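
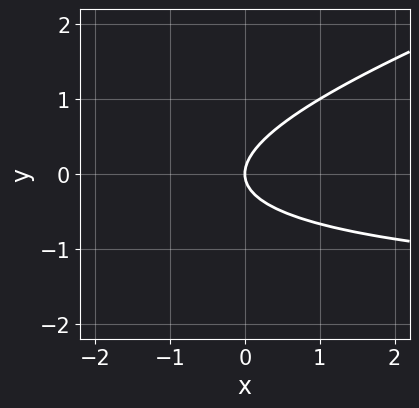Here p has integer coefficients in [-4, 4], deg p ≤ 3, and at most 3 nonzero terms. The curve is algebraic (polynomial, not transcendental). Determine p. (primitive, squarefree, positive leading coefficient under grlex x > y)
First, deg p = 2. The shape is more complex than any degree-1 curve.
Next, observable constraints: it crosses the y-axis at the gridline y = 0; one x-axis crossing is at x = 0.
Finally, assembling these constraints gives the stated polynomial.

x*y - 3*y^2 + 2*x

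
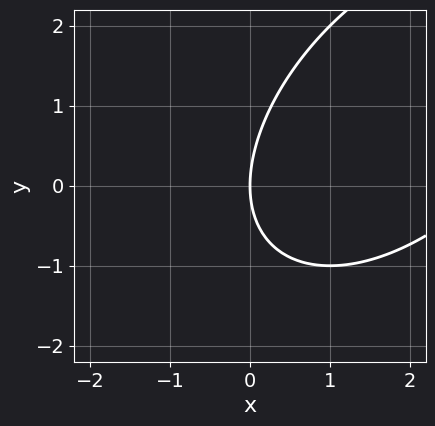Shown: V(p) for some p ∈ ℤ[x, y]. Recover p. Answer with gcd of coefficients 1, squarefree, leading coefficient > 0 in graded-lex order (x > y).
1. The degree is 2 — no degree-1 curve has this shape.
2. Against the integer gridlines: it crosses the y-axis at the gridline y = 0; it meets the x-axis at x = 0 (among the integer gridlines).
3. Assembling these constraints gives the stated polynomial.

x^2 - x*y + y^2 - 3*x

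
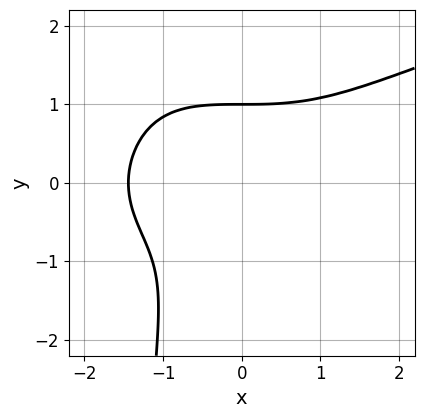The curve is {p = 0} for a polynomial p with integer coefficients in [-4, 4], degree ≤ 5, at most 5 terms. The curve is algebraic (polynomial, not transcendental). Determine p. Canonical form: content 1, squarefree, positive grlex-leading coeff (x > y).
(a) The degree is 4 — the shape is more complex than any degree-3 curve.
(b) Checking where it meets the axes: one y-axis crossing is at y = 1.
(c) The integer polynomial consistent with all of this is the stated p.

2*x*y^3 - x^3 - 2*x*y^2 + 3*y^3 - 3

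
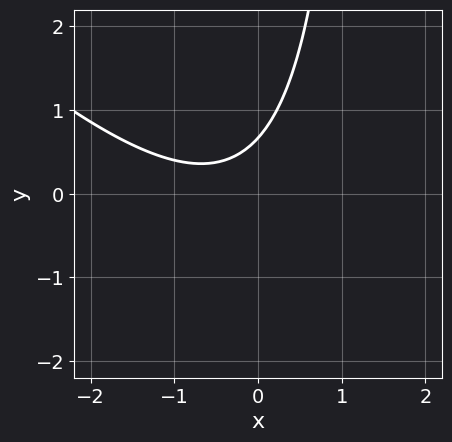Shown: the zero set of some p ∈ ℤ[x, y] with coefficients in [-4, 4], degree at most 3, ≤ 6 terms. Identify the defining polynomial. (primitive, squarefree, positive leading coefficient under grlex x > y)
1. deg p = 2. No degree-1 curve has this shape.
2. Against the integer gridlines: the curve avoids every integer x-axis point in the box.
3. Solving for integer coefficients yields p as stated.

2*x^2 + 2*x*y + 2*x - 3*y + 2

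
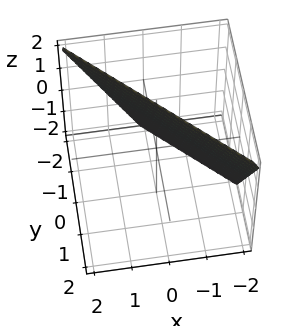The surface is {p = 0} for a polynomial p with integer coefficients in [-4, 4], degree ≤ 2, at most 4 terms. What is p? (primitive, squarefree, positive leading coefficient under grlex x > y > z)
2*x + 2*y - z + 2

First, the degree is 1 — the surface is flat (a plane).
Next, observable constraints: it meets the y-axis at y = -1 (among the integer gridlines); it crosses the x-axis at the gridline x = -1; one z-axis crossing is at z = 2.
Finally, these observations pin down the coefficients.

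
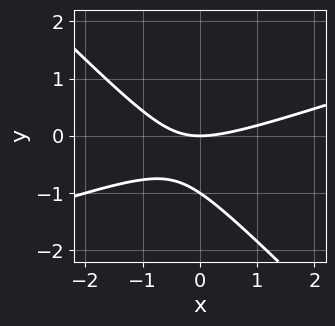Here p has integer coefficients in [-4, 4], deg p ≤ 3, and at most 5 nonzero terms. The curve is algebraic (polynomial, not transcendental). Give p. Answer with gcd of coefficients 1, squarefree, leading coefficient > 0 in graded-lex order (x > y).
1. Degree: a generic line meets the curve in up to 2 points, so deg p = 2.
2. From the visible intercepts: among the integer gridlines, it crosses the y-axis at y ∈ {-1, 0}; one x-axis crossing is at x = 0.
3. Solving for integer coefficients yields p as stated.

x^2 - 2*x*y - 3*y^2 - 3*y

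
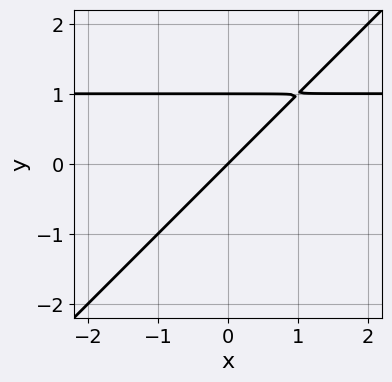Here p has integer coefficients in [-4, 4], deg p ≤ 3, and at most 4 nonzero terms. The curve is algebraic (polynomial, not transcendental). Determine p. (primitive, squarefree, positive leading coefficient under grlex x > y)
x*y - y^2 - x + y

Degree: the shape is more complex than any degree-1 curve, so deg p = 2.
From the axis intercepts and sections: the y-axis gridline crossings are at y ∈ {0, 1}; it crosses the x-axis at the gridline x = 0.
Putting this together gives p.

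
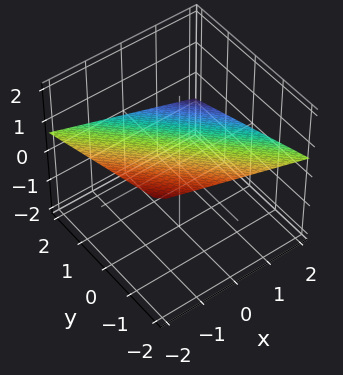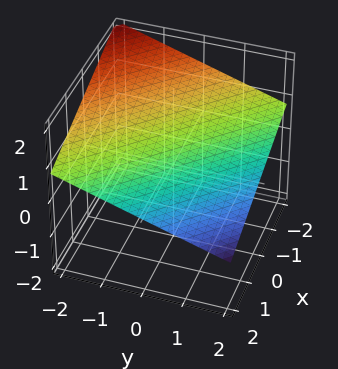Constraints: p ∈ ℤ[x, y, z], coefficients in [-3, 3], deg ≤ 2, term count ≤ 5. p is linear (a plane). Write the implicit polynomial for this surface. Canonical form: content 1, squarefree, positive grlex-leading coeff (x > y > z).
x + y + 3*z - 2

(a) The degree is 1 — the surface is flat (a plane).
(b) From the axis intercepts and sections: it meets the y-axis at y = 2 (among the integer gridlines); one x-axis crossing is at x = 2.
(c) Fitting integer coefficients to these (and the overall shape) gives p.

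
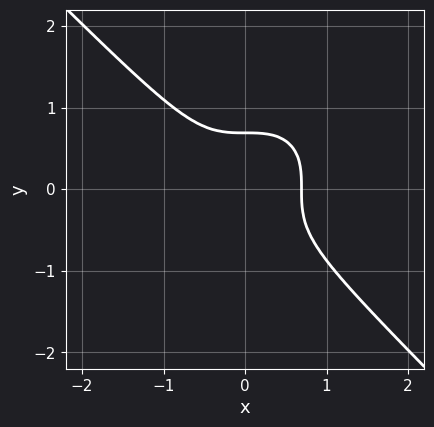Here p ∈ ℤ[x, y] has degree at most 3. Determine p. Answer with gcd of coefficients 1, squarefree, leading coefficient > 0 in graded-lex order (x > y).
Degree: no degree-2 curve has this shape, so deg p = 3.
Putting this together gives p.

3*x^3 + 3*y^3 - 1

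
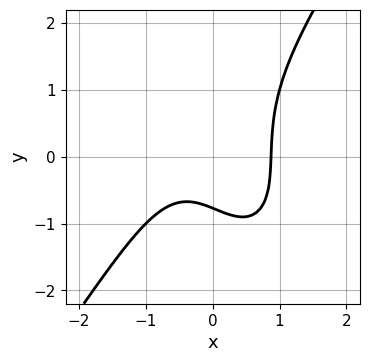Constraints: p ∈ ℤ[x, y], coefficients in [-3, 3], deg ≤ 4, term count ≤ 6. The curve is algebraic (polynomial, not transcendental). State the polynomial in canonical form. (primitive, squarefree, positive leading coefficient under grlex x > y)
3*x^3 - y^3 + 2*x*y - 2*y - 2

1. The degree is 3 — a generic line meets the curve in up to 3 points.
2. The integer polynomial consistent with all of this is the stated p.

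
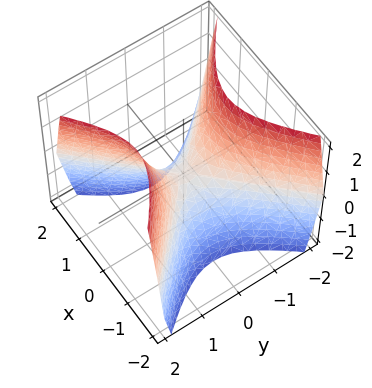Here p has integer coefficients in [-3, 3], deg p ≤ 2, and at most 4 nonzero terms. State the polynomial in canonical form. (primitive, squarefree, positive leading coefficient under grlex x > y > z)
3*x^2 - 3*y^2 + 2*z

First, the degree is 2 — a saddle surface; a quadric.
Then, symmetries: mirror symmetry x ↦ −x ⇒ only even powers of x; mirror symmetry y ↦ −y ⇒ only even powers of y.
Then, from the axis intercepts and sections: one z-axis crossing is at z = 0; one y-axis crossing is at y = 0; one x-axis crossing is at x = 0.
Finally, these observations pin down the coefficients.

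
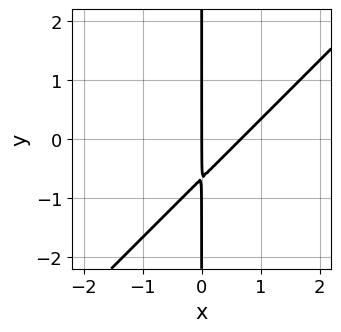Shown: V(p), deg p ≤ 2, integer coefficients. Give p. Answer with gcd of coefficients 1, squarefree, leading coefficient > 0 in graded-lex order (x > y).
3*x^2 - 3*x*y - 2*x

1. Degree: no degree-1 curve has this shape, so deg p = 2.
2. Reading off the gridlines: the visible y-axis segment lies entirely on the curve; it meets the x-axis at x = 0 (among the integer gridlines).
3. Assembling these constraints gives the stated polynomial.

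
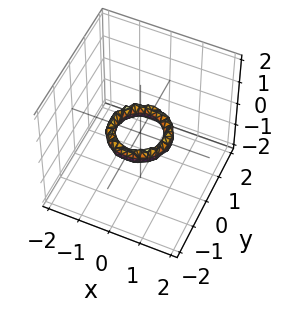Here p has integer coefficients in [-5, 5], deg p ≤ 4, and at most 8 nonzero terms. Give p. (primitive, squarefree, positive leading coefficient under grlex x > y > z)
2*x^4 + 4*x^2*y^2 + 2*y^4 - 3*x^2 - 3*y^2 + 2*z^2 + 1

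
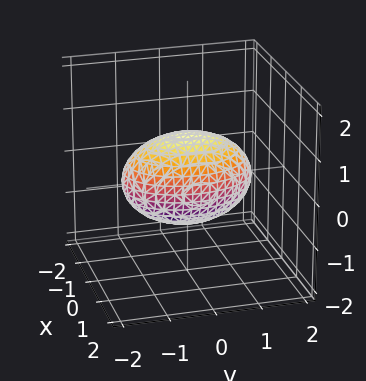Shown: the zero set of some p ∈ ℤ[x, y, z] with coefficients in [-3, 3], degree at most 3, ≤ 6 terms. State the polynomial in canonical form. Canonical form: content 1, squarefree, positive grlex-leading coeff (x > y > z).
2*x^2 + y^2 + 2*z^2 - 2

First, the degree is 2 — a closed, bounded, convex surface; a quadric.
Next, symmetries: it's symmetric under x → −x, forcing even powers of x; it's symmetric under y → −y, forcing even powers of y; mirror symmetry z ↦ −z ⇒ only even powers of z.
Next, from the axis intercepts and sections: among the integer gridlines, it crosses the z-axis at z ∈ {-1, 1}; among the integer gridlines, it crosses the x-axis at x ∈ {-1, 1}.
Finally, fitting integer coefficients to these (and the overall shape) gives p.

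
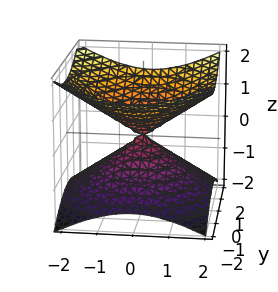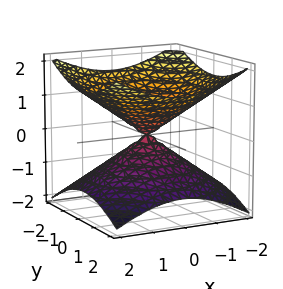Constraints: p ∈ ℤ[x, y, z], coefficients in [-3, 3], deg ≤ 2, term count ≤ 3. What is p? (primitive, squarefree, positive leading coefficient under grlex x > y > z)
First, degree: a double cone through the origin; a quadric, so deg p = 2.
Then, symmetries: mirror symmetry z ↦ −z ⇒ only even powers of z; every cross-section ⟂ z is a circle, so x, y appear only via x² + y².
Next, from the visible intercepts: it crosses the z-axis at the gridline z = 0; a circular section at z = -1 has radius between 1 and 2; one y-axis crossing is at y = 0; it crosses the x-axis at the gridline x = 0.
Finally, the integer polynomial consistent with all of this is the stated p.

x^2 + y^2 - 2*z^2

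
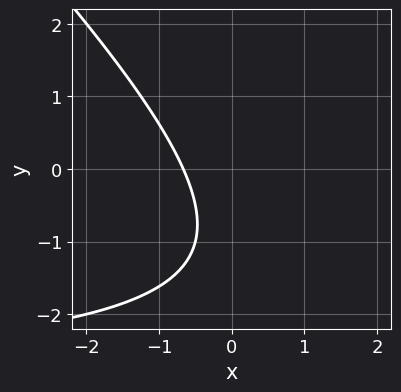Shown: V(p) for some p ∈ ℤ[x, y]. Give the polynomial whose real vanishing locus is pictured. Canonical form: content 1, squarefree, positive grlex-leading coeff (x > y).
(a) deg p = 2.
(b) From the visible intercepts: it misses every integer gridline on the y-axis.
(c) Matching integer coefficients to the picture gives p.

x*y + y^2 + 3*x + 2*y + 2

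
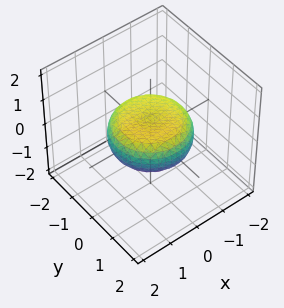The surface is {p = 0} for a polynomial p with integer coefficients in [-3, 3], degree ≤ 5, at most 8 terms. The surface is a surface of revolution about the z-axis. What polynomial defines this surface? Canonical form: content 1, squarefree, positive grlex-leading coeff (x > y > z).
x^4 + 2*x^2*y^2 + y^4 - x^2 - y^2 + 3*z^2 - 1

1. deg p = 4.
2. Symmetries: rotational symmetry about the z-axis ⇒ p depends on x, y only through x² + y².
3. From the axis intercepts and sections: a circular section at z = 0 has radius between 1 and 2.
4. These observations pin down the coefficients.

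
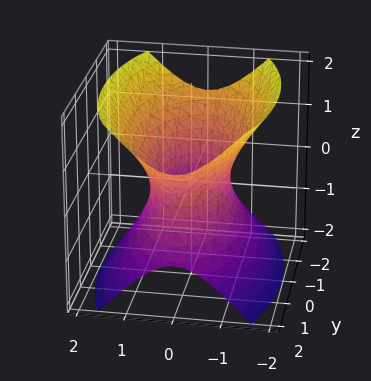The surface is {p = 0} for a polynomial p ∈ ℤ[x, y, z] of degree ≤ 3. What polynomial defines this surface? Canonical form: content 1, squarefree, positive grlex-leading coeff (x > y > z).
First, degree: one connected sheet with a waist; a quadric, so deg p = 2.
Then, symmetries: it's symmetric under y → −y, forcing even powers of y; it's symmetric under x → −x, forcing even powers of x; the z ↦ −z reflection is a symmetry, so z appears only in even powers.
Next, checking where it meets the axes: the surface avoids every integer z-axis point in the box.
Finally, together with the visible shape, these determine p as stated.

3*x^2 + y^2 - 2*z^2 - 2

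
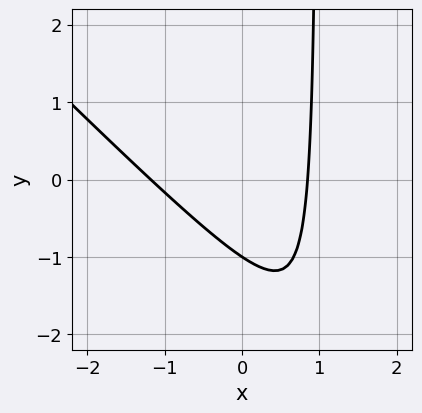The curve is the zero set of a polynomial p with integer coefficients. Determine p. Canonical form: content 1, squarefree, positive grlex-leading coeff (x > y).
3*x^2 + 3*x*y + x - 3*y - 3

deg p = 2.
Against the integer gridlines: it meets the y-axis at y = -1 (among the integer gridlines).
Assembling these constraints gives the stated polynomial.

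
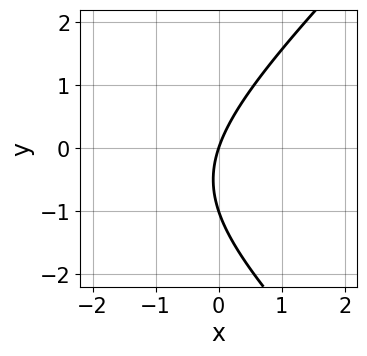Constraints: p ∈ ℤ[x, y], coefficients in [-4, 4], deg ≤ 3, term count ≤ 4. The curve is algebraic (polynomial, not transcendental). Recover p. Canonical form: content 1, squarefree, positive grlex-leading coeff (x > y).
Degree: a generic line meets the curve in up to 2 points, so deg p = 2.
Against the integer gridlines: the y-axis gridline crossings are at y ∈ {-1, 0}; it crosses the x-axis at the gridline x = 0.
Solving for integer coefficients yields p as stated.

x^2 - y^2 + 3*x - y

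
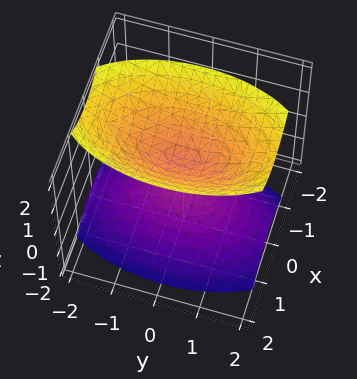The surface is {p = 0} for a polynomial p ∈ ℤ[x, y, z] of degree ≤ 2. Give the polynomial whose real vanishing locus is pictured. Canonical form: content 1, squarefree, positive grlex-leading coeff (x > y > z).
3*x^2 + y^2 - 2*z^2 + 1

(a) The picture has 2 separate pieces.
(b) deg p = 2.
(c) Symmetries: mirror symmetry y ↦ −y ⇒ only even powers of y; mirror symmetry x ↦ −x ⇒ only even powers of x; it's symmetric under z → −z, forcing even powers of z.
(d) From the axis intercepts and sections: the surface avoids every integer x-axis point in the box; the surface avoids every integer y-axis point in the box.
(e) Together with the visible shape, these determine p as stated.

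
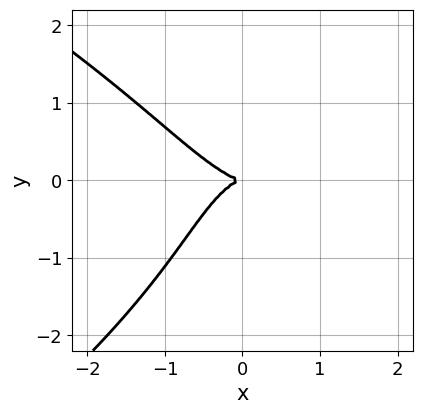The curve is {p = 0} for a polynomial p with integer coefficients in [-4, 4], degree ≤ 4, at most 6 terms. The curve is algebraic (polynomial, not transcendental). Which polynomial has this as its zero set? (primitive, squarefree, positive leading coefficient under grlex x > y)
(a) Degree: a generic line meets the curve in up to 4 points, so deg p = 4.
(b) From the axis intercepts and sections: it meets the y-axis at y = 0 (among the integer gridlines); it meets the x-axis at x = 0 (among the integer gridlines).
(c) Assembling these constraints gives the stated polynomial.

y^4 + 3*x^3 + 2*x^2*y + 3*y^2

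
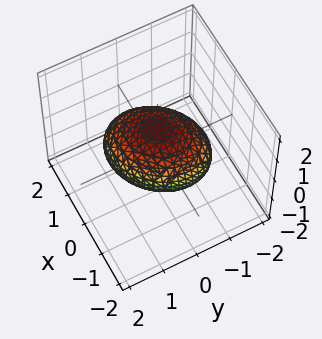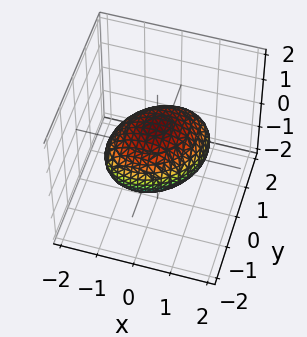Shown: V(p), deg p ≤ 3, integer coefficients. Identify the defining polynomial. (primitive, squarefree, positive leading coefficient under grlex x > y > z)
2*x^2 - x*y + 2*y^2 + 3*z^2 - 3

First, the degree is 2 — no degree-1 surface has this shape.
Then, from the axis intercepts and sections: among the integer gridlines, it crosses the z-axis at z ∈ {-1, 1}.
Finally, these observations pin down the coefficients.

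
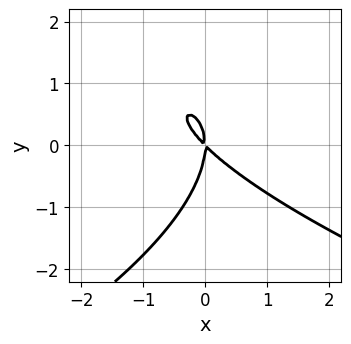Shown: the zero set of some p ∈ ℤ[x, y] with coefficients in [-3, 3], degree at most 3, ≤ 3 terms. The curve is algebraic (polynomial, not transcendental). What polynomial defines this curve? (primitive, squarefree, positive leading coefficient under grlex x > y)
1. The degree is 3 — no degree-2 curve has this shape.
2. Observable constraints: it crosses the y-axis at the gridline y = 0; it meets the x-axis at x = 0 (among the integer gridlines).
3. Matching integer coefficients to the picture gives p.

y^3 + 2*x^2 + 2*x*y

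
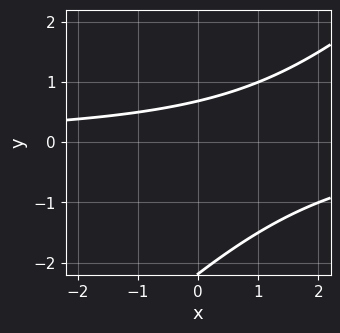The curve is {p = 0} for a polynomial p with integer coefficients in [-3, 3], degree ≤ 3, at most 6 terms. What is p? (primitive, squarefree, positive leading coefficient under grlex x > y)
(a) The degree is 2 — the shape is more complex than any degree-1 curve.
(b) From the visible intercepts: the curve avoids every integer x-axis point in the box.
(c) The integer polynomial consistent with all of this is the stated p.

2*x*y - 2*y^2 - 3*y + 3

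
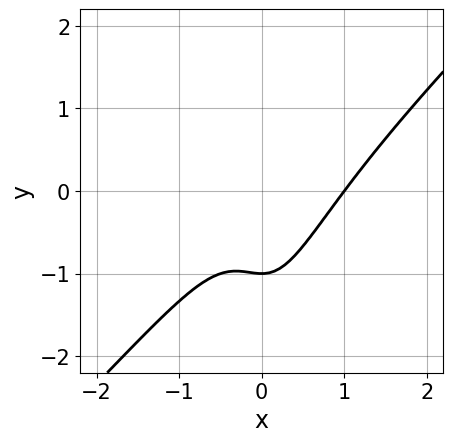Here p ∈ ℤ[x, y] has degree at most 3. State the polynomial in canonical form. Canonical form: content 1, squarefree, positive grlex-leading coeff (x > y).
2*x^3 - 2*x^2*y - x^2 - y - 1

Degree: a generic line meets the curve in up to 3 points, so deg p = 3.
From the visible intercepts: one x-axis crossing is at x = 1; it meets the y-axis at y = -1 (among the integer gridlines).
Assembling these constraints gives the stated polynomial.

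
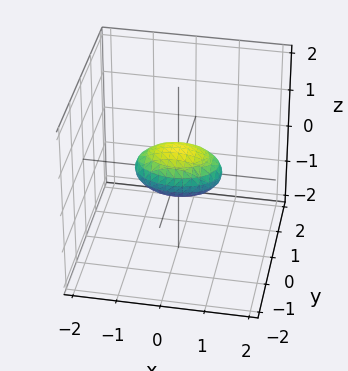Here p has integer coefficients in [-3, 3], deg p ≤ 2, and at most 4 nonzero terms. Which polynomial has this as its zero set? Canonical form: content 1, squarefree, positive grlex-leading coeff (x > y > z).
(a) The degree is 2 — bounded and convex; a quadric.
(b) Symmetries: mirror symmetry y ↦ −y ⇒ only even powers of y; the x ↦ −x reflection is a symmetry, so x appears only in even powers; it's symmetric under z → −z, forcing even powers of z.
(c) Against the integer gridlines: the x-axis gridline crossings are at x ∈ {-1, 1}.
(d) The integer polynomial consistent with all of this is the stated p.

x^2 + 2*y^2 + 3*z^2 - 1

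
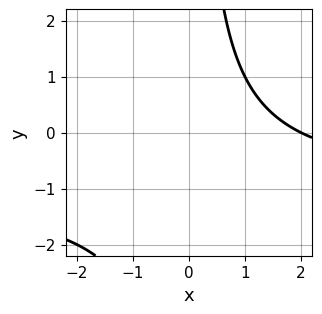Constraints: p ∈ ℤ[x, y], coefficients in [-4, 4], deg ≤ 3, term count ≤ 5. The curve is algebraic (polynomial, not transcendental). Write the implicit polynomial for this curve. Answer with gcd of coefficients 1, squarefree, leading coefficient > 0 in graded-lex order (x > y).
(a) deg p = 2. No degree-1 curve has this shape.
(b) From the visible intercepts: no y-intercept at any integer in the box; one x-axis crossing is at x = 2.
(c) Fitting integer coefficients to these (and the overall shape) gives p.

x*y + x - 2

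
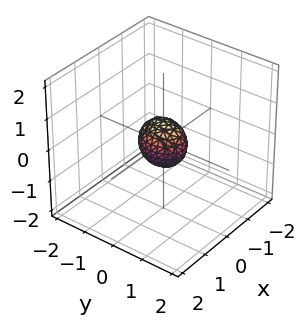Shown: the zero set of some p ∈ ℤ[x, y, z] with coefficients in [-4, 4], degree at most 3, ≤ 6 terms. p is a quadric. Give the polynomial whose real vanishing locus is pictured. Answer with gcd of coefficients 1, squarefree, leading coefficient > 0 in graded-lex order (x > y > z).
1. Degree: bounded and convex; a quadric, so deg p = 2.
2. Symmetries: it's symmetric under y → −y, forcing even powers of y; it's symmetric under x → −x, forcing even powers of x; the z ↦ −z reflection is a symmetry, so z appears only in even powers.
3. Assembling these constraints gives the stated polynomial.

3*x^2 + 2*y^2 + 2*z^2 - 1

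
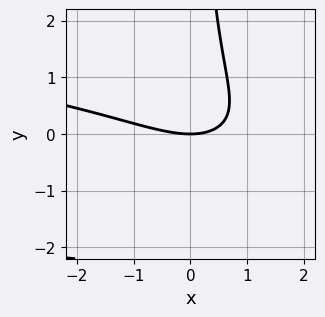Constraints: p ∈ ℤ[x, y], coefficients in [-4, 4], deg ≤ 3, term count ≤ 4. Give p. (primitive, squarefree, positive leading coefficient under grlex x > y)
2*x*y^2 + x^2 + 2*x*y - 3*y

The degree is 3 — a generic line meets the curve in up to 3 points.
Checking where it meets the axes: it crosses the y-axis at the gridline y = 0; it crosses the x-axis at the gridline x = 0.
These observations pin down the coefficients.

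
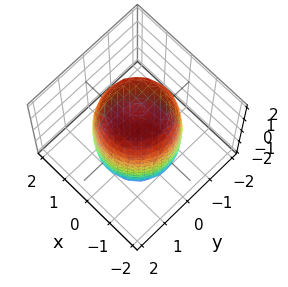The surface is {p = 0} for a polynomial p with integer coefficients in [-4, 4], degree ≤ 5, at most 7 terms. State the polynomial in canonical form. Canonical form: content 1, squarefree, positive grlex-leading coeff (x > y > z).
2*x^4 + 4*x^2*y^2 + 2*y^4 - 2*x^2 - 2*y^2 + z^2 - 3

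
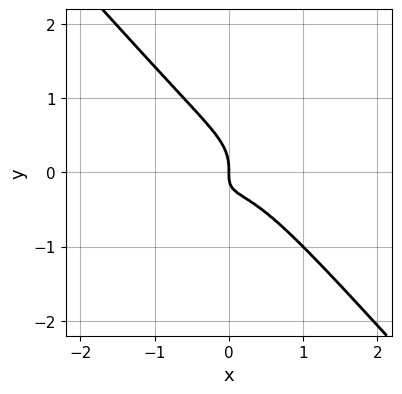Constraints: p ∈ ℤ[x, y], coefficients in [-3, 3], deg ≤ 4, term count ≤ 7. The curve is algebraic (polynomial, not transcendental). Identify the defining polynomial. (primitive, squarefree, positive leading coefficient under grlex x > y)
(a) deg p = 3. No degree-2 curve has this shape.
(b) From the visible intercepts: it crosses the y-axis at the gridline y = 0; one x-axis crossing is at x = 0.
(c) Together with the visible shape, these determine p as stated.

2*x^3 - 2*x^2*y + 3*y^3 + 2*x*y + x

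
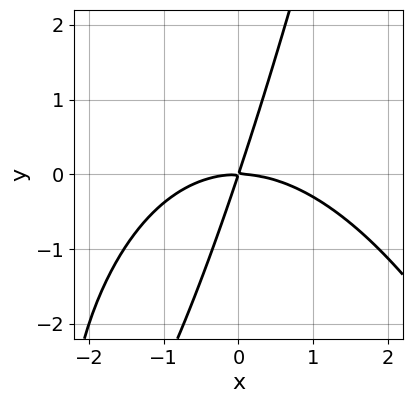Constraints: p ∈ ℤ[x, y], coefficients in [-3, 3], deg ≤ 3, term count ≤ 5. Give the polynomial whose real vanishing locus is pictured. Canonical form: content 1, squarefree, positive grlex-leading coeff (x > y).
x^3 + 3*x*y - y^2

First, deg p = 3.
Next, against the integer gridlines: it meets the x-axis at x = 0 (among the integer gridlines); one y-axis crossing is at y = 0.
Finally, the integer polynomial consistent with all of this is the stated p.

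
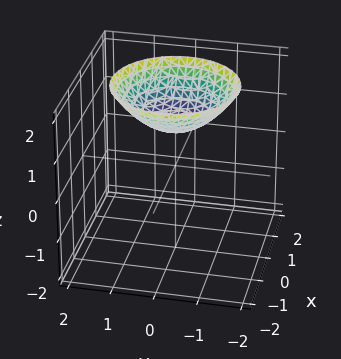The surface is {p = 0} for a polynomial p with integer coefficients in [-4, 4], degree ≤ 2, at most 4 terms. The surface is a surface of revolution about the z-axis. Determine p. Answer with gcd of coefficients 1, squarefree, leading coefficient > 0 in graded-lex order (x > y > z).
x^2 + y^2 - 2*z + 2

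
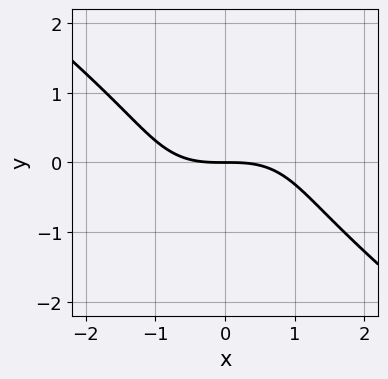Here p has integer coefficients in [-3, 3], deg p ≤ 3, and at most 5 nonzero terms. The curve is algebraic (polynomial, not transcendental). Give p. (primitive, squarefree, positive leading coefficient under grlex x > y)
(a) deg p = 3.
(b) Against the integer gridlines: it meets the y-axis at y = 0 (among the integer gridlines); it crosses the x-axis at the gridline x = 0.
(c) Solving for integer coefficients yields p as stated.

x^3 + 2*y^3 + 3*y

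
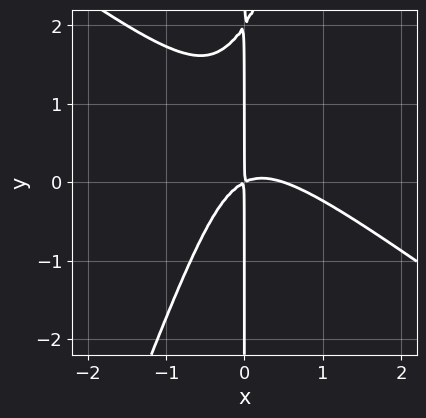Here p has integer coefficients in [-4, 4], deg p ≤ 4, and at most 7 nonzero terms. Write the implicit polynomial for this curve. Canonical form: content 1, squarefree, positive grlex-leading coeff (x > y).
2*x^3 + 2*x^2*y - x*y^2 - x^2 + 2*x*y

(a) deg p = 3.
(b) From the axis intercepts and sections: every point of the y-axis in the box is on the curve.
(c) Putting this together gives p.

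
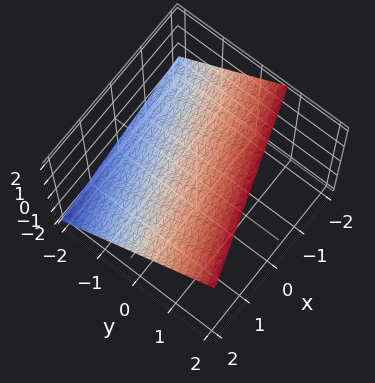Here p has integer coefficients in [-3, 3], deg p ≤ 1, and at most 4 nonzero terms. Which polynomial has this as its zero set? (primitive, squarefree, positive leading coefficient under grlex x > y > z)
1. deg p = 1. Every cross-section is a straight line — this is a plane.
2. Observable constraints: it meets the x-axis at x = 2 (among the integer gridlines).
3. These observations pin down the coefficients.

x - 3*y + 3*z - 2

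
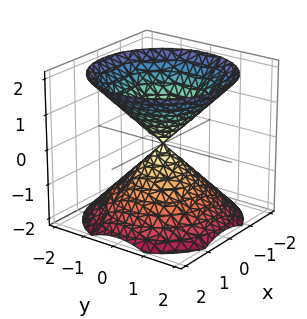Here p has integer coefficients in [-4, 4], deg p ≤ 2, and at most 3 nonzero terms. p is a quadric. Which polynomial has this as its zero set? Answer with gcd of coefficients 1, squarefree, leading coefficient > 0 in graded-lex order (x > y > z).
x^2 + y^2 - z^2

First, there are 2 components.
Then, the degree is 2 — two nappes meeting at a single point; a quadric.
Next, symmetry: every cross-section ⟂ z is a circle, so x, y appear only via x² + y²; it's symmetric under z → −z, forcing even powers of z.
Then, observable constraints: a circular section at z = 1 has radius exactly 1; it meets the z-axis at z = 0 (among the integer gridlines); one x-axis crossing is at x = 0; one y-axis crossing is at y = 0.
Finally, solving for integer coefficients yields p as stated.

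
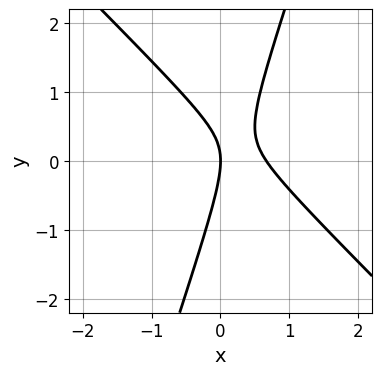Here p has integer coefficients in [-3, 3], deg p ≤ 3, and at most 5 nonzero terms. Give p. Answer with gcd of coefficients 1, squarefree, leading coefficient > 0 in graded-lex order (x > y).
First, the degree is 2 — the shape is more complex than any degree-1 curve.
Next, against the integer gridlines: one x-axis crossing is at x = 0; it meets the y-axis at y = 0 (among the integer gridlines).
Finally, matching integer coefficients to the picture gives p.

3*x^2 + 2*x*y - y^2 - 2*x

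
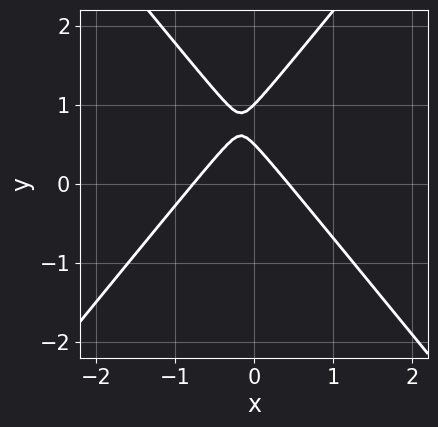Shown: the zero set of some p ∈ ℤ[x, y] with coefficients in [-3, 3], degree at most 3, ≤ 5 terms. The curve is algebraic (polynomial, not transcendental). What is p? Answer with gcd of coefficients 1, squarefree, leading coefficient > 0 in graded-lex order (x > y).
Degree: no degree-1 curve has this shape, so deg p = 2.
Checking where it meets the axes: it meets the y-axis at y = 1 (among the integer gridlines).
Fitting integer coefficients to these (and the overall shape) gives p.

3*x^2 - 2*y^2 + x + 3*y - 1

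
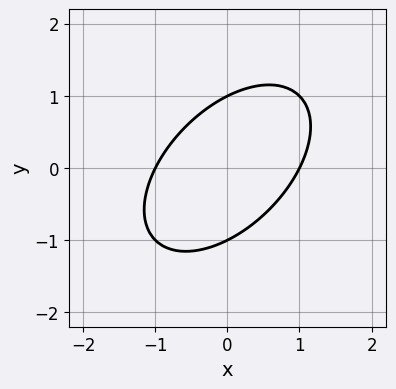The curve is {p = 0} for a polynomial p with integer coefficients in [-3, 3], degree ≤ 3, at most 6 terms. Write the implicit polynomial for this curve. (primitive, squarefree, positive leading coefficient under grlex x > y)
deg p = 2. No degree-1 curve has this shape.
Observable constraints: among the integer gridlines, it crosses the y-axis at y ∈ {-1, 1}; the x-axis gridline crossings are at x ∈ {-1, 1}.
Matching integer coefficients to the picture gives p.

x^2 - x*y + y^2 - 1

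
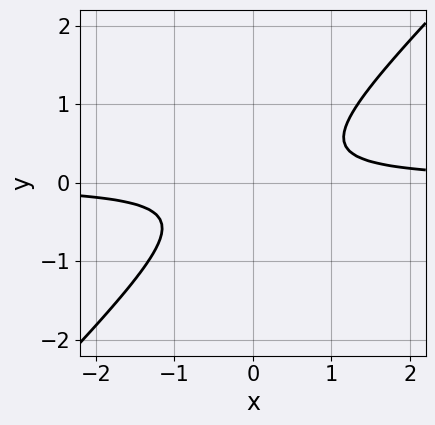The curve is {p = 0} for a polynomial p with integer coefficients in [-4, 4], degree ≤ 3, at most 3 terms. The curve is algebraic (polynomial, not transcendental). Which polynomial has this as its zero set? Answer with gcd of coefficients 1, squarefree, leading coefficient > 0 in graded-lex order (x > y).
3*x*y - 3*y^2 - 1

First, the degree is 2 — no degree-1 curve has this shape.
Then, observable constraints: the curve avoids every integer x-axis point in the box; no y-intercept at any integer in the box.
Finally, these observations pin down the coefficients.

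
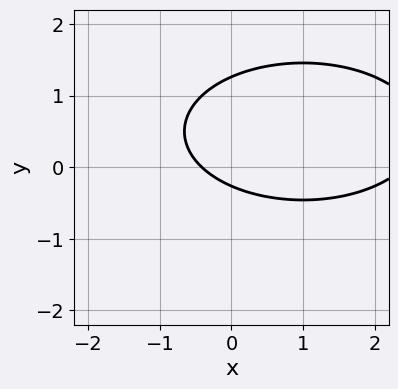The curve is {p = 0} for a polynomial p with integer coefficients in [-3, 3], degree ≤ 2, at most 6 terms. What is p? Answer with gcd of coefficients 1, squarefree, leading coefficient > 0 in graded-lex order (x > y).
x^2 + 3*y^2 - 2*x - 3*y - 1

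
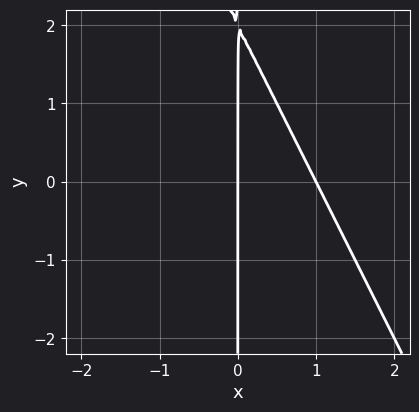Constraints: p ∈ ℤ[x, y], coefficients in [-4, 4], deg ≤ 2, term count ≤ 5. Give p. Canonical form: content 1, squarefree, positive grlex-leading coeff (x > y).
1. deg p = 2.
2. Reading off the gridlines: the x-axis gridline crossings are at x ∈ {0, 1}; the visible y-axis segment lies entirely on the curve.
3. Assembling these constraints gives the stated polynomial.

2*x^2 + x*y - 2*x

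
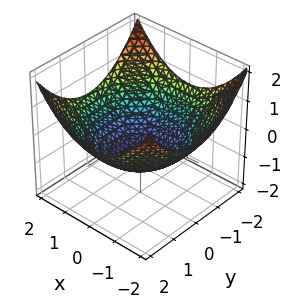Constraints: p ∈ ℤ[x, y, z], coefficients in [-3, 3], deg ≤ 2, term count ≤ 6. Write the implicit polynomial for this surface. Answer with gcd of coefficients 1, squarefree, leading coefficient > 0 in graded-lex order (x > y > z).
1. The degree is 2 — no degree-1 surface has this shape.
2. Symmetry: the z-axis is an axis of rotation, so x and y enter only as x² + y².
3. From the axis intercepts and sections: it crosses the z-axis at the gridline z = -1; a circular section at z = 0 has radius between 1 and 2.
4. Putting this together gives p.

x^2 + y^2 - 3*z - 3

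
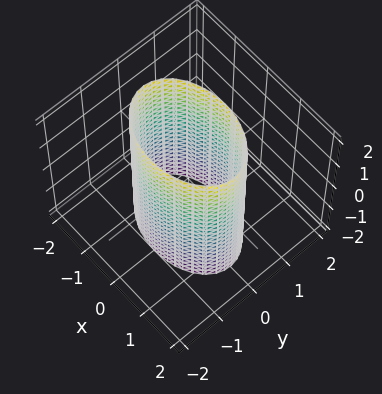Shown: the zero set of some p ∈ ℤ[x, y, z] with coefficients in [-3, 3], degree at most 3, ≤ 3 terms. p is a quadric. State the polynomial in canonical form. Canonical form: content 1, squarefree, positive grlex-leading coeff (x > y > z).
x^2 + 2*y^2 - 2

deg p = 2.
Symmetries: the y ↦ −y reflection is a symmetry, so y appears only in even powers; it's symmetric under x → −x, forcing even powers of x; mirror symmetry z ↦ −z ⇒ only even powers of z.
Observable constraints: no z-intercept at any integer in the box; among the integer gridlines, it crosses the y-axis at y ∈ {-1, 1}.
Solving for integer coefficients yields p as stated.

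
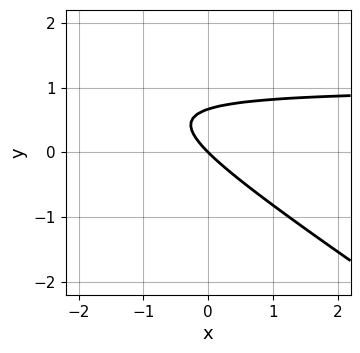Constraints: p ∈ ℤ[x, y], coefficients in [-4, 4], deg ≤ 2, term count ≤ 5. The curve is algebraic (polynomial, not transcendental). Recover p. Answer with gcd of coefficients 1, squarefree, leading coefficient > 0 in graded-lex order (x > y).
First, the degree is 2 — the shape is more complex than any degree-1 curve.
Then, against the integer gridlines: it meets the x-axis at x = 0 (among the integer gridlines); it crosses the y-axis at the gridline y = 0.
Finally, putting this together gives p.

2*x*y + 3*y^2 - 2*x - 2*y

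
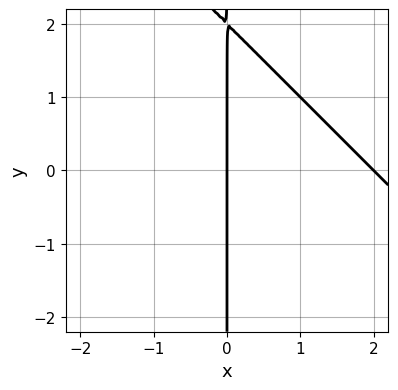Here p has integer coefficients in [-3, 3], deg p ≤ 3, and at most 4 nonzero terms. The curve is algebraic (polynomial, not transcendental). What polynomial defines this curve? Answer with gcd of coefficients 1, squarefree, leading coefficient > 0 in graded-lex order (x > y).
1. Degree: the shape is more complex than any degree-1 curve, so deg p = 2.
2. Against the integer gridlines: the x-axis gridline crossings are at x ∈ {0, 2}; the visible y-axis segment lies entirely on the curve.
3. Fitting integer coefficients to these (and the overall shape) gives p.

x^2 + x*y - 2*x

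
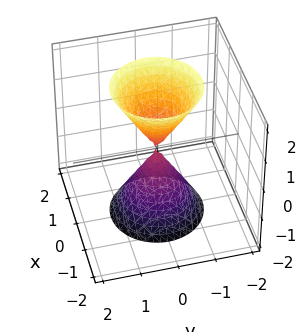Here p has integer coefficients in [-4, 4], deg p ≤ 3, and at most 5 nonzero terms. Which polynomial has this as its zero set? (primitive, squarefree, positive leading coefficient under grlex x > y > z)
3*x^2 + 3*y^2 - z^2

First, I count 2 distinct pieces.
Then, degree: two nappes meeting at a single point; a quadric, so deg p = 2.
Then, symmetry: every cross-section ⟂ z is a circle, so x, y appear only via x² + y²; the z ↦ −z reflection is a symmetry, so z appears only in even powers.
Next, from the axis intercepts and sections: a circular section at z = 2 has radius between 1 and 2; it meets the y-axis at y = 0 (among the integer gridlines); one x-axis crossing is at x = 0.
Finally, these observations pin down the coefficients.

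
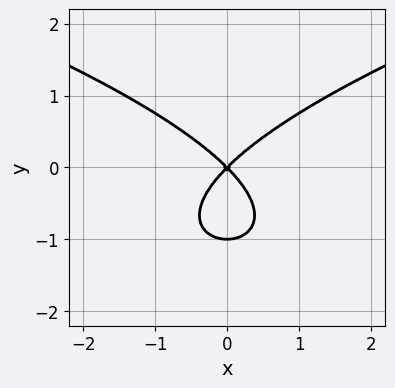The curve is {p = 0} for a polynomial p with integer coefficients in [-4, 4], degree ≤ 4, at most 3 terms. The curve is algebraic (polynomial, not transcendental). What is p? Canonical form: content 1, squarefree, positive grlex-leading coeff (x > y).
y^3 - x^2 + y^2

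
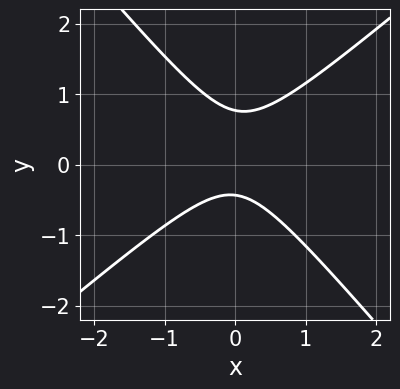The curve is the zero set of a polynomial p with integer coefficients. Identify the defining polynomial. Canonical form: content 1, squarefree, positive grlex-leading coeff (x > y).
First, degree: no degree-1 curve has this shape, so deg p = 2.
Next, from the axis intercepts and sections: the curve avoids every integer x-axis point in the box.
Finally, matching integer coefficients to the picture gives p.

3*x^2 - x*y - 3*y^2 + y + 1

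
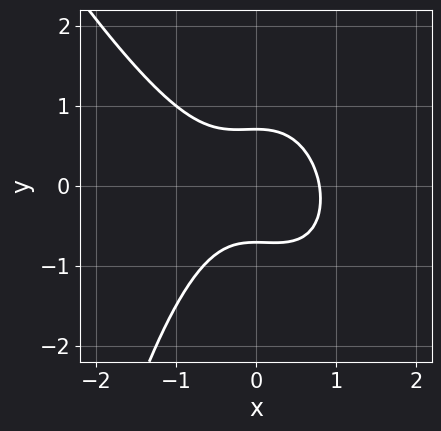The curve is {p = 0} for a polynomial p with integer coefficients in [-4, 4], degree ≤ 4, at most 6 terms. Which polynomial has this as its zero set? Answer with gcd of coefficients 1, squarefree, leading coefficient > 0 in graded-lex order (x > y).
(a) The degree is 3 — the shape is more complex than any degree-2 curve.
(b) Putting this together gives p.

2*x^3 + x^2*y + 2*y^2 - 1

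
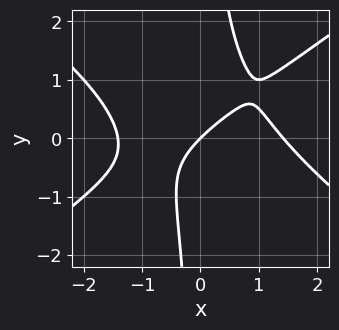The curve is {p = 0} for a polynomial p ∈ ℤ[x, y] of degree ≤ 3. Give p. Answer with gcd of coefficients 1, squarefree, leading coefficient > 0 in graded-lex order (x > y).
x^3 - 2*x*y^2 + x*y - 2*x + 2*y

Degree: the shape is more complex than any degree-2 curve, so deg p = 3.
Observable constraints: it meets the x-axis at x = 0 (among the integer gridlines); one y-axis crossing is at y = 0.
Putting this together gives p.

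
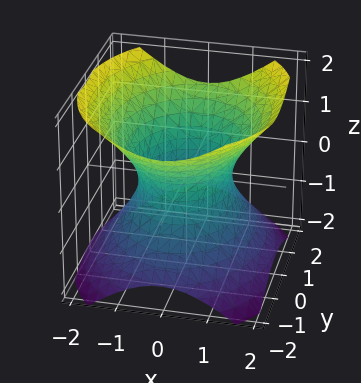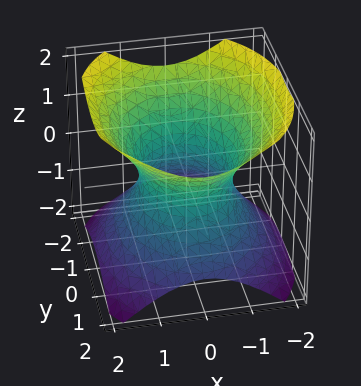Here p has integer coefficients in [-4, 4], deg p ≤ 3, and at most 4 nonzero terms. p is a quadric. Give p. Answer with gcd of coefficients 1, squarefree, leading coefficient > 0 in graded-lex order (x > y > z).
(a) The degree is 2 — one connected sheet with a waist; a quadric.
(b) Symmetries: mirror symmetry y ↦ −y ⇒ only even powers of y; the x ↦ −x reflection is a symmetry, so x appears only in even powers; it's symmetric under z → −z, forcing even powers of z.
(c) Observable constraints: among the integer gridlines, it crosses the x-axis at x ∈ {-1, 1}; it misses every integer gridline on the z-axis.
(d) Solving for integer coefficients yields p as stated.

3*x^2 + 2*y^2 - 3*z^2 - 3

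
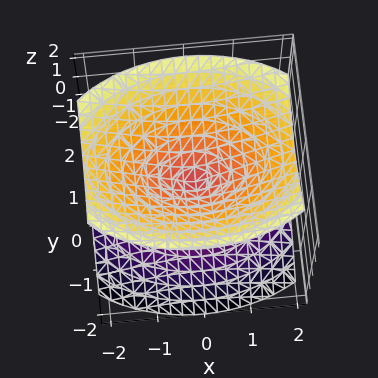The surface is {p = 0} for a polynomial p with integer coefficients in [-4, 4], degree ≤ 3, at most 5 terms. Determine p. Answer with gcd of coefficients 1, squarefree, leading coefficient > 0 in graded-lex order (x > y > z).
The picture has 2 separate pieces. Treating them together as one polynomial.
deg p = 2. A double cone through the origin; a quadric.
Symmetries: mirror symmetry z ↦ −z ⇒ only even powers of z; the x ↦ −x reflection is a symmetry, so x appears only in even powers; the y ↦ −y reflection is a symmetry, so y appears only in even powers.
Observable constraints: it meets the z-axis at z = 0 (among the integer gridlines); it meets the x-axis at x = 0 (among the integer gridlines).
Assembling these constraints gives the stated polynomial.

x^2 + 2*y^2 - 2*z^2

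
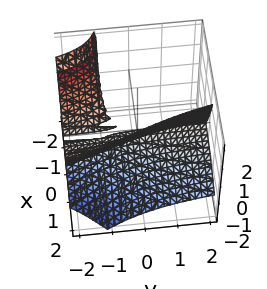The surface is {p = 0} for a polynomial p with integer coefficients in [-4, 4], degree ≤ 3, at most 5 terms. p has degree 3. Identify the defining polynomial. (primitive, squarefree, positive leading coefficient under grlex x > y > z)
2*x^3 + 2*x^2*z + 3*x*y*z - 3*z^2

I count 3 distinct pieces. They look like related sheets of one shape, so recover p as a whole.
The degree is 3 — no degree-2 surface has this shape.
From the axis intercepts and sections: the visible y-axis segment lies entirely on the surface; it crosses the x-axis at the gridline x = 0; it meets the z-axis at z = 0 (among the integer gridlines).
Assembling these constraints gives the stated polynomial.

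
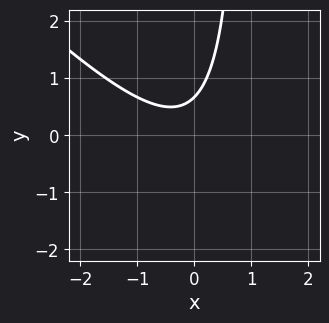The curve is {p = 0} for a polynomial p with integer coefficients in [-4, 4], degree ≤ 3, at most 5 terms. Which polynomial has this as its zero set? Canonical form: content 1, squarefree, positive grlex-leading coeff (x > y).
3*x^2 + 3*x*y + x - 3*y + 2

(a) The degree is 2 — no degree-1 curve has this shape.
(b) Against the integer gridlines: no x-intercept at any integer in the box.
(c) The integer polynomial consistent with all of this is the stated p.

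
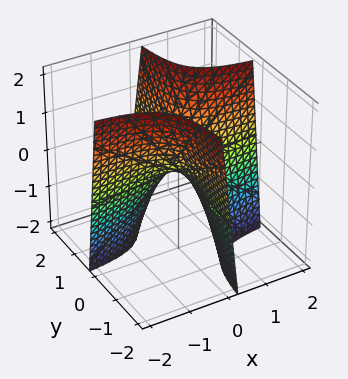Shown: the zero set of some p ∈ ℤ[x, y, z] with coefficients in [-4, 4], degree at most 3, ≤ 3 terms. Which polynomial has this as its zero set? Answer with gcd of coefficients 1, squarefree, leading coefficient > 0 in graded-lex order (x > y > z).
4*x*y - z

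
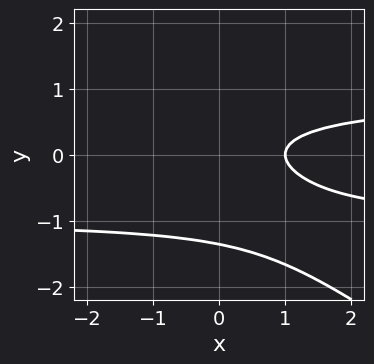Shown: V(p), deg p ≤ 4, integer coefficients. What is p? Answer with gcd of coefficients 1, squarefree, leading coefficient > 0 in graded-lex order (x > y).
1. The degree is 3 — the shape is more complex than any degree-2 curve.
2. Against the integer gridlines: it meets the x-axis at x = 1 (among the integer gridlines).
3. Assembling these constraints gives the stated polynomial.

2*x*y^2 + 3*y^3 + 3*y^2 - 2*x + 2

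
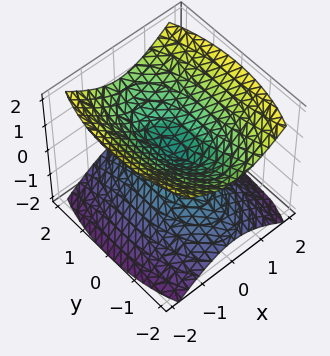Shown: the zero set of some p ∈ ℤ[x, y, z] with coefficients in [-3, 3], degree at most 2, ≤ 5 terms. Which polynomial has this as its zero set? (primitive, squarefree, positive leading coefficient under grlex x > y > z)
3*x^2 + y^2 - 3*z^2

First, there are 2 components. They look like related sheets of one shape, so recover p as a whole.
Next, the degree is 2 — two nappes meeting at a single point; a quadric.
Then, symmetries: it's symmetric under x → −x, forcing even powers of x; it's symmetric under y → −y, forcing even powers of y; the z ↦ −z reflection is a symmetry, so z appears only in even powers.
Then, observable constraints: it crosses the z-axis at the gridline z = 0; one x-axis crossing is at x = 0.
Finally, the integer polynomial consistent with all of this is the stated p.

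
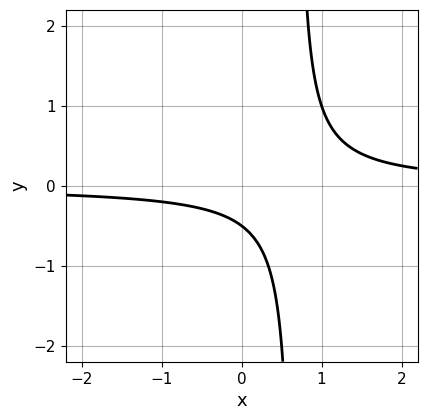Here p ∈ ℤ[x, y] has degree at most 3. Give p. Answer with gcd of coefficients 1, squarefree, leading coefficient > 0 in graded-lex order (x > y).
(a) The degree is 2 — a generic line meets the curve in up to 2 points.
(b) From the visible intercepts: no x-intercept at any integer in the box.
(c) Matching integer coefficients to the picture gives p.

3*x*y - 2*y - 1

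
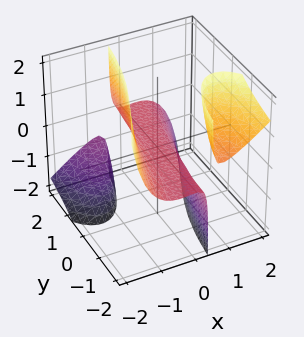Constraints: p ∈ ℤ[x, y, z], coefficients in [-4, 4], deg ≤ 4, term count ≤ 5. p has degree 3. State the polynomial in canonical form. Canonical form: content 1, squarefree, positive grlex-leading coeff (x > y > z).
There are 3 components. Treating them together as one polynomial.
Degree: the shape is more complex than any degree-2 surface, so deg p = 3.
Observable constraints: the visible y-axis segment lies entirely on the surface; it crosses the z-axis at the gridline z = 0; one x-axis crossing is at x = 0.
The integer polynomial consistent with all of this is the stated p.

3*x^3 - x^2*y - 3*x^2*z + 3*x*y*z + 3*z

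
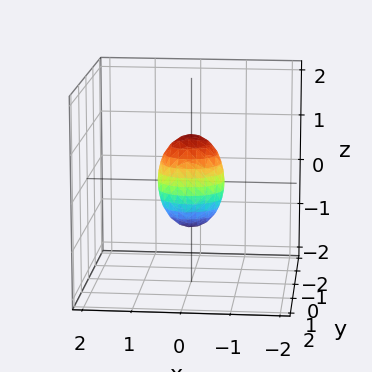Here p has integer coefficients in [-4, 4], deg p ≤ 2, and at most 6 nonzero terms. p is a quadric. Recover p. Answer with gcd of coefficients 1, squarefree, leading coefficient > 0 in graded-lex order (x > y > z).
deg p = 2. A closed, bounded, convex surface; a quadric.
Symmetries: rotational symmetry about the z-axis ⇒ p depends on x, y only through x² + y²; the z ↦ −z reflection is a symmetry, so z appears only in even powers.
Reading off the gridlines: among the integer gridlines, it crosses the z-axis at z ∈ {-1, 1}; a circular section at z = 0 has radius between 0 and 1.
Fitting integer coefficients to these (and the overall shape) gives p.

2*x^2 + 2*y^2 + z^2 - 1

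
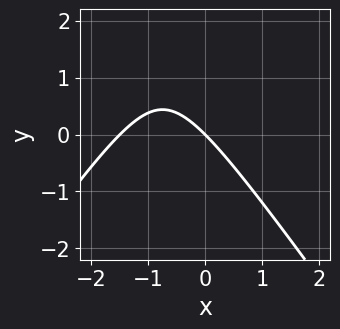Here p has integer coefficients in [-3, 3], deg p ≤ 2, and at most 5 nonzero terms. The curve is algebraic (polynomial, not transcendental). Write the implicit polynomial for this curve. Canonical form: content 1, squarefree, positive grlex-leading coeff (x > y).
2*x^2 - y^2 + 3*x + 3*y

The degree is 2 — the shape is more complex than any degree-1 curve.
From the axis intercepts and sections: it meets the y-axis at y = 0 (among the integer gridlines); one x-axis crossing is at x = 0.
Matching integer coefficients to the picture gives p.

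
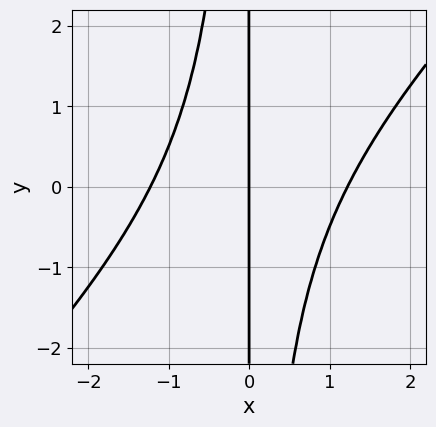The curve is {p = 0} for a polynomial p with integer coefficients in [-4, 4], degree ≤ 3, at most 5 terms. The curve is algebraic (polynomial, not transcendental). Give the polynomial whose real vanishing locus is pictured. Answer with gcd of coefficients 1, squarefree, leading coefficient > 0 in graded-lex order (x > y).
First, deg p = 3. The shape is more complex than any degree-2 curve.
Then, reading off the gridlines: every point of the y-axis in the box is on the curve; it meets the x-axis at x = 0 (among the integer gridlines).
Finally, together with the visible shape, these determine p as stated.

2*x^3 - 2*x^2*y - 3*x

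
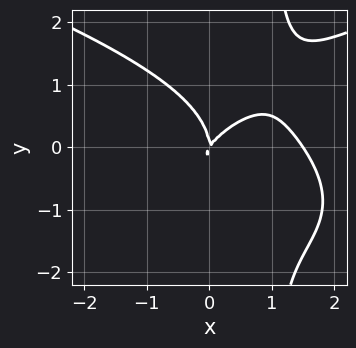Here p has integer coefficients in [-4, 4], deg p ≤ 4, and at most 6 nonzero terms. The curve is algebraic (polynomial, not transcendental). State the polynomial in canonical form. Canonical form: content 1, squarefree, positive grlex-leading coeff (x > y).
1. deg p = 4.
2. From the visible intercepts: it meets the y-axis at y = 0 (among the integer gridlines); it meets the x-axis at x = 0 (among the integer gridlines).
3. Putting this together gives p.

2*x*y^3 - 2*x^3 - 2*y^3 + 3*x^2 - 2*x*y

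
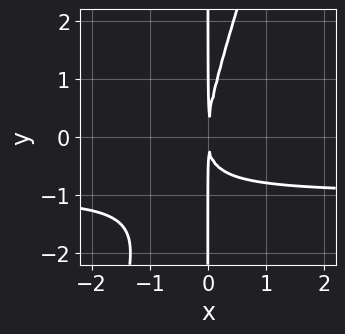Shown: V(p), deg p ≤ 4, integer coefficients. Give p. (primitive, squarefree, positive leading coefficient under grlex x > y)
3*x^2*y - x*y^2 + 3*x^2

First, degree: the shape is more complex than any degree-2 curve, so deg p = 3.
Then, from the visible intercepts: the visible y-axis segment lies entirely on the curve.
Finally, together with the visible shape, these determine p as stated.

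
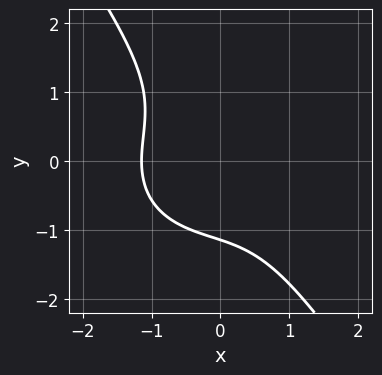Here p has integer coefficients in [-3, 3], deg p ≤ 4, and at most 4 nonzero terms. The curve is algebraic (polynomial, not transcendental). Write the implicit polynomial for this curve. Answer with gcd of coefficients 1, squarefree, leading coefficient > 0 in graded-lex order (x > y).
2*x^3 + 2*x*y^2 + 2*y^3 + 3

1. deg p = 3. The shape is more complex than any degree-2 curve.
2. Solving for integer coefficients yields p as stated.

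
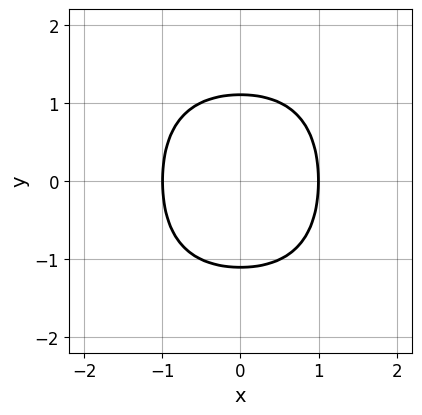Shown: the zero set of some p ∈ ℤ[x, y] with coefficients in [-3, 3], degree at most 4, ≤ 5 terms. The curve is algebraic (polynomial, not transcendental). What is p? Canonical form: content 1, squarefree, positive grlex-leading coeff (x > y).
3*x^4 + 3*x^2*y^2 + 2*y^4 - 3

deg p = 4.
Symmetries: the x ↦ −x reflection is a symmetry, so x appears only in even powers; mirror symmetry y ↦ −y ⇒ only even powers of y.
Reading off the gridlines: among the integer gridlines, it crosses the x-axis at x ∈ {-1, 1}.
Assembling these constraints gives the stated polynomial.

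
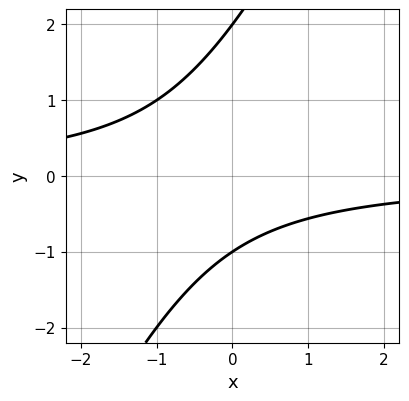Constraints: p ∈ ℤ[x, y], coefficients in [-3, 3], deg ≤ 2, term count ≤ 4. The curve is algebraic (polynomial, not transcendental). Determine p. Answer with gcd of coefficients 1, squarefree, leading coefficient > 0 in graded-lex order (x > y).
2*x*y - y^2 + y + 2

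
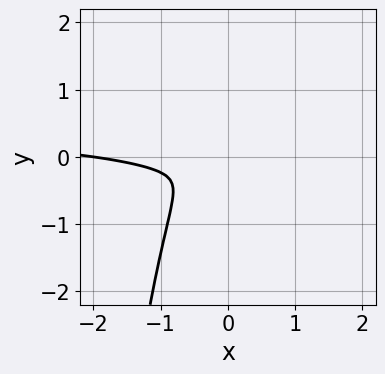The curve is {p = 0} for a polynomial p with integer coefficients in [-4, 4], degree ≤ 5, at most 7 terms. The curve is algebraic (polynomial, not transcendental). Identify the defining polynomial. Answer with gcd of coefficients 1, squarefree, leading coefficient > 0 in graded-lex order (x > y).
First, deg p = 4. A generic line meets the curve in up to 4 points.
Next, against the integer gridlines: one x-axis crossing is at x = -2.
Finally, assembling these constraints gives the stated polynomial.

2*x^3*y - x^3 - 3*x^2*y - 2*x^2 - 3*y^2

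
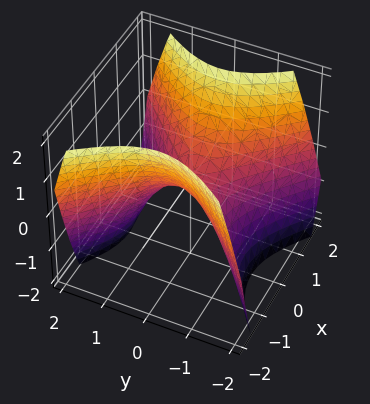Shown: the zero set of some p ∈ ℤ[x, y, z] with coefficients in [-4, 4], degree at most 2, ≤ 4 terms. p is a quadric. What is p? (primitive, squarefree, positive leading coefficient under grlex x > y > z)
x^2 - y^2 - z

First, deg p = 2.
Next, symmetries: mirror symmetry y ↦ −y ⇒ only even powers of y; it's symmetric under x → −x, forcing even powers of x.
Next, against the integer gridlines: it crosses the x-axis at the gridline x = 0; it crosses the y-axis at the gridline y = 0.
Finally, solving for integer coefficients yields p as stated.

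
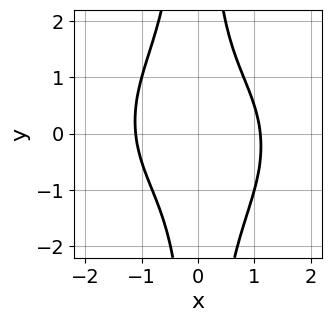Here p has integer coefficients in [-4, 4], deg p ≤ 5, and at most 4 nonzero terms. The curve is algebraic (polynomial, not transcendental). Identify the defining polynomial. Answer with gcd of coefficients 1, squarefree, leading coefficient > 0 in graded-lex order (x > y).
2*x^4 + 2*x^2*y^2 + x*y - 3

The degree is 4 — the shape is more complex than any degree-3 curve.
Against the integer gridlines: no y-intercept at any integer in the box.
Assembling these constraints gives the stated polynomial.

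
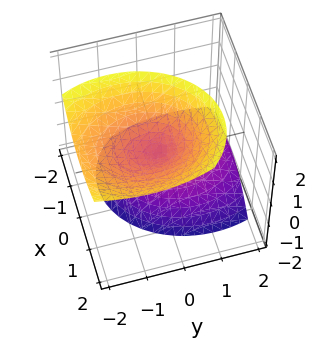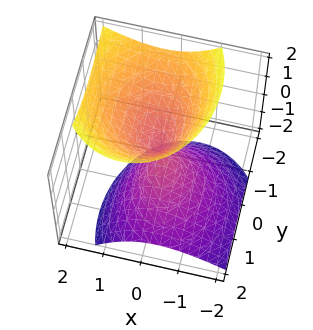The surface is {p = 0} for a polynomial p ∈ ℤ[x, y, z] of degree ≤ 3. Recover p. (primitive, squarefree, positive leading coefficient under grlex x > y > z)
The picture has 2 separate pieces. Treating them together as one polynomial.
deg p = 2. The shape is more complex than any degree-1 surface.
From the visible intercepts: it meets the z-axis at z = 0 (among the integer gridlines); one x-axis crossing is at x = 0; it meets the y-axis at y = 0 (among the integer gridlines).
Fitting integer coefficients to these (and the overall shape) gives p.

3*x^2 - 2*x*z + 2*y^2 + 2*y*z - 2*z^2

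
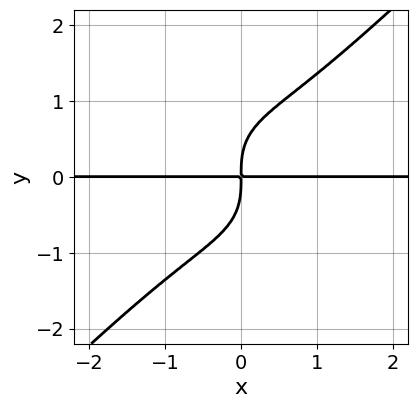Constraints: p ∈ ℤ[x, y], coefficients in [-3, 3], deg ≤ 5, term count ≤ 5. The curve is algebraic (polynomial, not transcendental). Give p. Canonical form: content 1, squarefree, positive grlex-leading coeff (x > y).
2*x^3*y - 2*y^4 + 3*x*y

(a) Degree: the shape is more complex than any degree-3 curve, so deg p = 4.
(b) From the visible intercepts: the visible x-axis segment lies entirely on the curve.
(c) The integer polynomial consistent with all of this is the stated p.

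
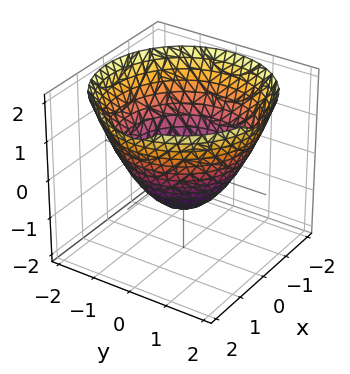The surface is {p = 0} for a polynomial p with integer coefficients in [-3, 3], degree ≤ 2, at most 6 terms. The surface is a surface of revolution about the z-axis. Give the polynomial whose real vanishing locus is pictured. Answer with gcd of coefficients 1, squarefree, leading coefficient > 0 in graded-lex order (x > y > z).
1. Degree: the shape is more complex than any degree-1 surface, so deg p = 2.
2. Symmetry: every cross-section ⟂ z is a circle, so x, y appear only via x² + y².
3. Against the integer gridlines: a circular section at z = 1 has radius between 1 and 2; it crosses the z-axis at the gridline z = -1.
4. The integer polynomial consistent with all of this is the stated p.

2*x^2 + 2*y^2 - 3*z - 3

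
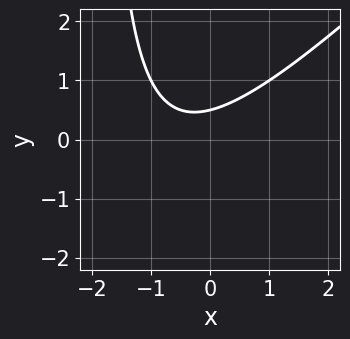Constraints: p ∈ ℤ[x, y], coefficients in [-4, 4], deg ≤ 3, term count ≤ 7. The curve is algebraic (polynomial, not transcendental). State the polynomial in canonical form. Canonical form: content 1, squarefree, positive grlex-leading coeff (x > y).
deg p = 2. A generic line meets the curve in up to 2 points.
From the visible intercepts: the curve avoids every integer x-axis point in the box.
Solving for integer coefficients yields p as stated.

x^2 - x*y + x - 2*y + 1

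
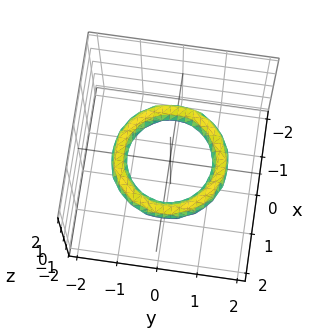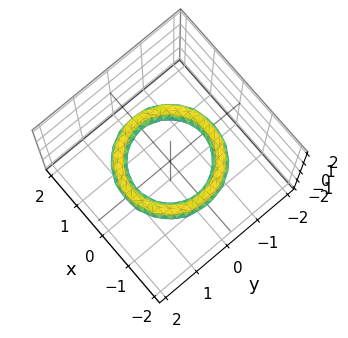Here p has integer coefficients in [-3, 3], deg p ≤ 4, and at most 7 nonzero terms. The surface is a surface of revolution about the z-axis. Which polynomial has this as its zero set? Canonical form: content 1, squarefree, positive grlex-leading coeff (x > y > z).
x^4 + 2*x^2*y^2 + y^4 - 3*x^2 - 3*y^2 + 3*z^2 + 2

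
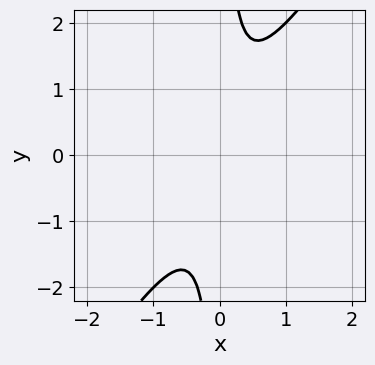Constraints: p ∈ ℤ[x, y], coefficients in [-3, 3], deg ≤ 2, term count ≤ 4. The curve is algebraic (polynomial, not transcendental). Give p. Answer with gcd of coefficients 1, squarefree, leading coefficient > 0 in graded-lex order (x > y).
(a) The degree is 2 — the shape is more complex than any degree-1 curve.
(b) Reading off the gridlines: it misses every integer gridline on the x-axis; the curve avoids every integer y-axis point in the box.
(c) Matching integer coefficients to the picture gives p.

3*x^2 - 2*x*y + 1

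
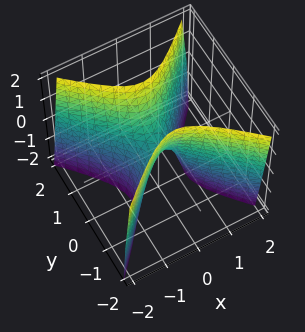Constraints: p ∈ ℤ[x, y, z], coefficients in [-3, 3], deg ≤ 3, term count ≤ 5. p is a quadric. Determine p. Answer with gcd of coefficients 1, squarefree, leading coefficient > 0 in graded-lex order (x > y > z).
3*x^2 - 3*y^2 + z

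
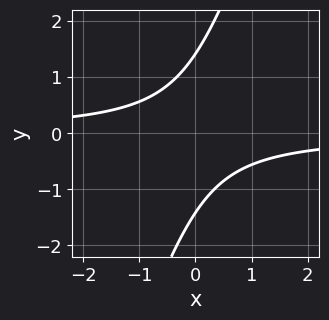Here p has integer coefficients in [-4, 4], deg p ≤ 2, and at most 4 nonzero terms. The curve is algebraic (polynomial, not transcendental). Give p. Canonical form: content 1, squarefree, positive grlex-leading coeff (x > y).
3*x*y - y^2 + 2

(a) The degree is 2 — no degree-1 curve has this shape.
(b) From the visible intercepts: it misses every integer gridline on the x-axis.
(c) Matching integer coefficients to the picture gives p.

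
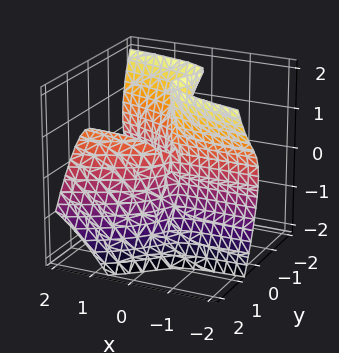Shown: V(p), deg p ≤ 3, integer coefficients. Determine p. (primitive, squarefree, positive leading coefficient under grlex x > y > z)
1. deg p = 3. A generic line meets the surface in up to 3 points.
2. From the visible intercepts: it meets the y-axis at y = 0 (among the integer gridlines); every point of the x-axis in the box is on the surface.
3. Putting this together gives p. Check: (0, 0, 2) on the z-axis lies on the surface, and p(0, 0, 2) = 0. ✓

2*x*y*z + x*z^2 + 3*y^3 + 2*y^2*z - 3*x*y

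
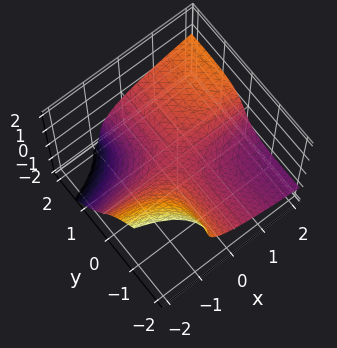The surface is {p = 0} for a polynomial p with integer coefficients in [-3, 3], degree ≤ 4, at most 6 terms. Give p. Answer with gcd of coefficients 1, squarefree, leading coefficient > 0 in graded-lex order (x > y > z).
The degree is 3 — a generic line meets the surface in up to 3 points.
Checking where it meets the axes: the visible y-axis segment lies entirely on the surface; every point of the x-axis in the box is on the surface.
Together with the visible shape, these determine p as stated.

y^2*z + 2*y*z^2 + z^3 - 2*x*y + 2*z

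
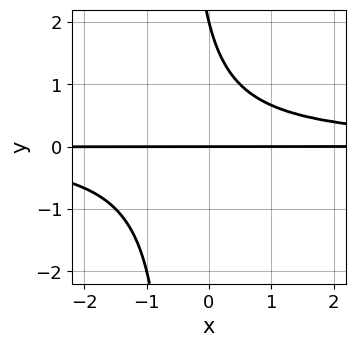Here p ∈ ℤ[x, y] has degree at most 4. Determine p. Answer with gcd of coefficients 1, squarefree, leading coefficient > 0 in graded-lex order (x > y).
Degree: a generic line meets the curve in up to 3 points, so deg p = 3.
Observable constraints: every point of the x-axis in the box is on the curve; among the integer gridlines, it crosses the y-axis at y ∈ {0, 2}.
These observations pin down the coefficients.

2*x*y^2 + y^2 - 2*y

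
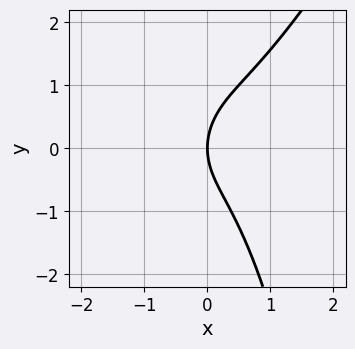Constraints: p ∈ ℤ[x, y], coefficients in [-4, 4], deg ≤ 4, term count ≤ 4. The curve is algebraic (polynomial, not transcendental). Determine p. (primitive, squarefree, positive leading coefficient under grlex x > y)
2*x^3 - x^2*y - y^2 + 2*x

(a) Degree: a generic line meets the curve in up to 3 points, so deg p = 3.
(b) From the visible intercepts: it meets the x-axis at x = 0 (among the integer gridlines); it crosses the y-axis at the gridline y = 0.
(c) Solving for integer coefficients yields p as stated.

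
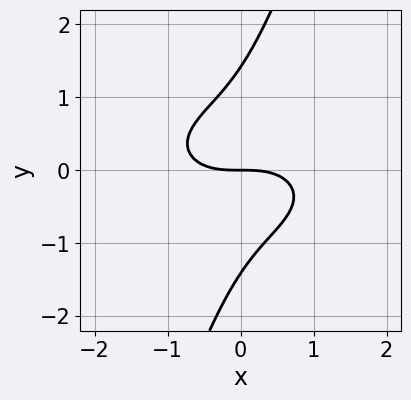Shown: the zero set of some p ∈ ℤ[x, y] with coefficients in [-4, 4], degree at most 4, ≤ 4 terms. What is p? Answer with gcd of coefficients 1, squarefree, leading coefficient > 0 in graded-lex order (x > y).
x^3 + 3*x*y^2 - y^3 + 2*y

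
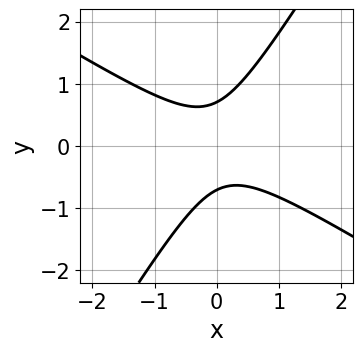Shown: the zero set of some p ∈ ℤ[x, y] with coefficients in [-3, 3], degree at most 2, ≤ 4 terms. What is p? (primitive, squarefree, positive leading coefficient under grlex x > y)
First, deg p = 2. No degree-1 curve has this shape.
Next, reading off the gridlines: no x-intercept at any integer in the box.
Finally, assembling these constraints gives the stated polynomial.

2*x^2 + 2*x*y - 2*y^2 + 1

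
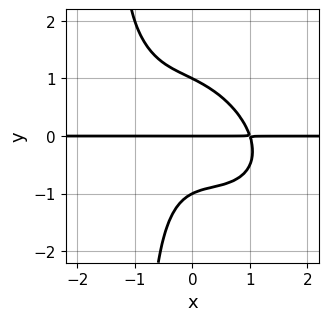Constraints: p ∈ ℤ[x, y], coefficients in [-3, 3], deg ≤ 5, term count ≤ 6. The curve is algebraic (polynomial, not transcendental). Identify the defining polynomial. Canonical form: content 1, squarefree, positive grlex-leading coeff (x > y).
x^3*y + x^2*y^2 + x*y^3 + y^3 - y

1. deg p = 4. A generic line meets the curve in up to 4 points.
2. Observable constraints: among the integer gridlines, it crosses the y-axis at y ∈ {-1, 0, 1}; the visible x-axis segment lies entirely on the curve.
3. These observations pin down the coefficients.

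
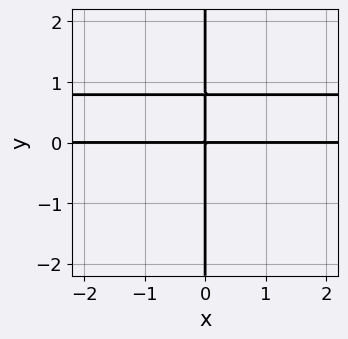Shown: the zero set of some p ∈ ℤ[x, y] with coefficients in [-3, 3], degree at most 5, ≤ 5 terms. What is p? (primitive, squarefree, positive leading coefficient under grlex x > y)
x*y^3 + 3*x*y^2 - 3*x*y

1. Degree: no degree-3 curve has this shape, so deg p = 4.
2. Observable constraints: every point of the x-axis in the box is on the curve; the visible y-axis segment lies entirely on the curve.
3. Putting this together gives p.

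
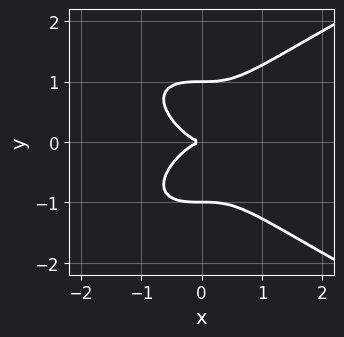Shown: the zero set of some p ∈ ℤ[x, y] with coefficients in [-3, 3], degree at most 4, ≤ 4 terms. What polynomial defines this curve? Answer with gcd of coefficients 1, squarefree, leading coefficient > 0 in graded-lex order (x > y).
The degree is 4 — the shape is more complex than any degree-3 curve.
Symmetries: it's symmetric under y → −y, forcing even powers of y.
Reading off the gridlines: the y-axis gridline crossings are at y ∈ {-1, 0, 1}; it meets the x-axis at x = 0 (among the integer gridlines).
Putting this together gives p.

y^4 - x^3 - y^2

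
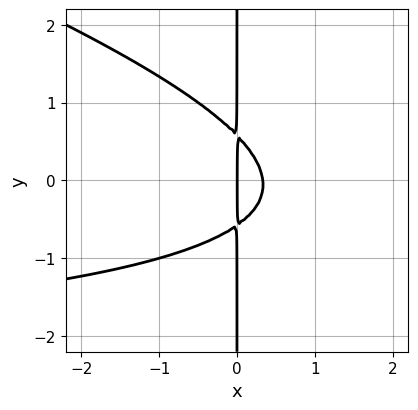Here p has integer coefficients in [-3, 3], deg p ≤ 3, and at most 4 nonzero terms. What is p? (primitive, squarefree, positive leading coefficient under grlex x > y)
1. deg p = 3. The shape is more complex than any degree-2 curve.
2. Checking where it meets the axes: the visible y-axis segment lies entirely on the curve; one x-axis crossing is at x = 0.
3. Together with the visible shape, these determine p as stated.

x^2*y + 3*x*y^2 + 3*x^2 - x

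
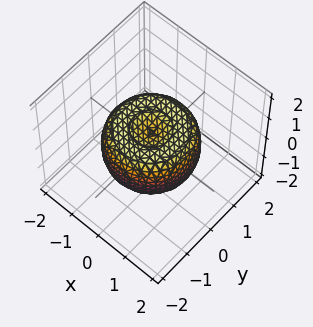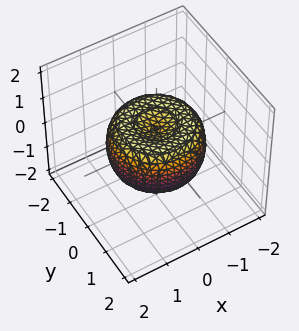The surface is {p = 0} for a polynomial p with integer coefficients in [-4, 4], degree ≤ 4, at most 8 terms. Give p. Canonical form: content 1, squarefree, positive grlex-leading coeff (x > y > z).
First, degree: a generic line meets the surface in up to 4 points, so deg p = 4.
Then, symmetries: the z-axis is an axis of rotation, so x and y enter only as x² + y².
Then, observable constraints: a circular section at z = 0 has radius between 1 and 2.
Finally, fitting integer coefficients to these (and the overall shape) gives p.

2*x^4 + 4*x^2*y^2 + 2*y^4 - 3*x^2 - 3*y^2 + 3*z^2 - 1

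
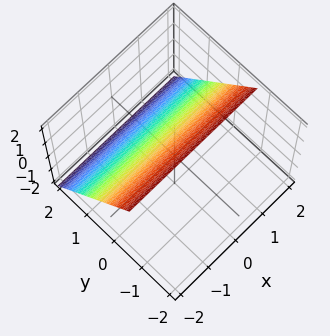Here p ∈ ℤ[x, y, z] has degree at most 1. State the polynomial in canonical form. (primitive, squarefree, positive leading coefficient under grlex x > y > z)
3*y + 2*z - 2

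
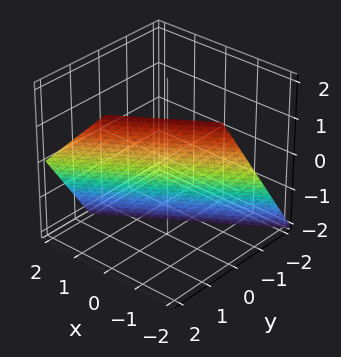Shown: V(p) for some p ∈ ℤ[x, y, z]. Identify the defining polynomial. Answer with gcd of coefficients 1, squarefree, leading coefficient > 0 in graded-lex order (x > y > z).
2*x - 3*y + 2*z + 2

First, degree: every cross-section is a straight line — this is a plane, so deg p = 1.
Then, observable constraints: it meets the z-axis at z = -1 (among the integer gridlines); it meets the x-axis at x = -1 (among the integer gridlines).
Finally, solving for integer coefficients yields p as stated.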